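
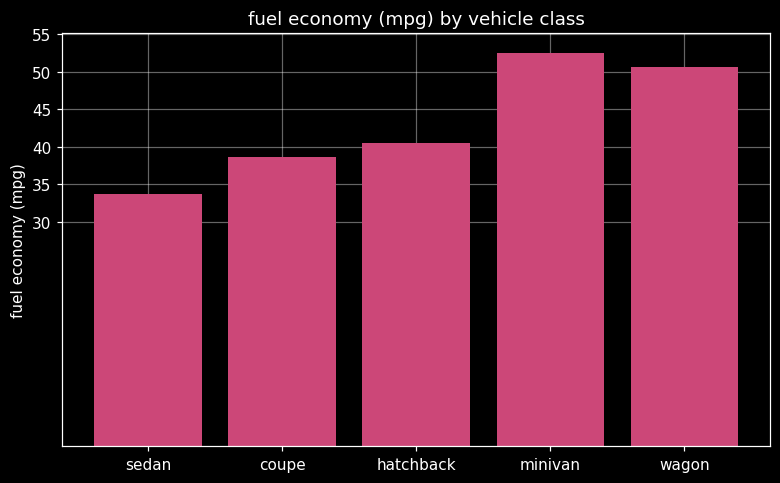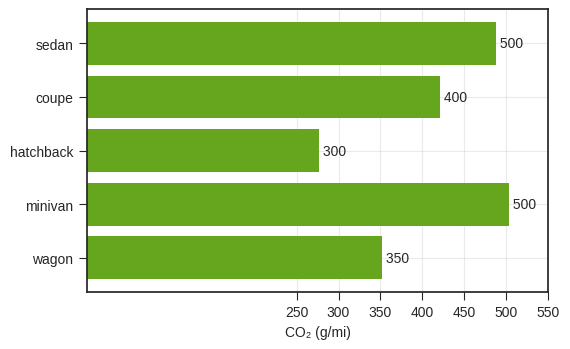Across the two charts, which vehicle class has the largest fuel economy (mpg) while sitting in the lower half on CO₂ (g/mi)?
Chart 2 median CO₂ (g/mi) ≈ 400; below-median vehicle classes: hatchback, wagon. Among those, wagon has the highest fuel economy (mpg) (≈ 50).

wagon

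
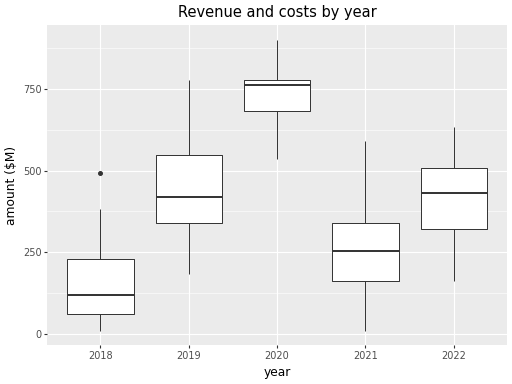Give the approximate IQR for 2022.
≈ 200

Q3 ≈ 500, Q1 ≈ 300; IQR ≈ 200.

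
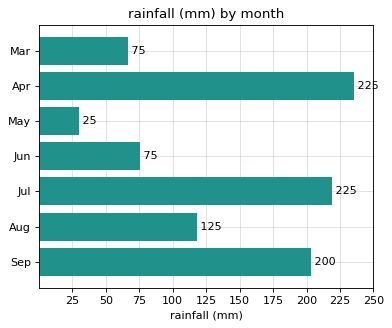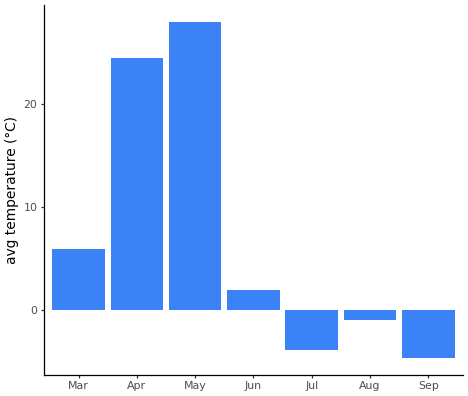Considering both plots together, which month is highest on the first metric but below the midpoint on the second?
Chart 2 median avg temperature (°C) ≈ 0; below-median months: Jul, Aug, Sep. Among those, Jul has the highest rainfall (mm) (≈ 225).

Jul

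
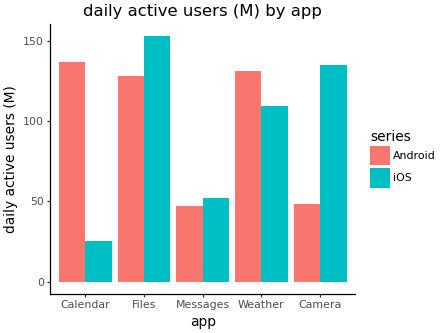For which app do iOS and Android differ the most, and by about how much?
Calendar: iOS ≈ 20, Android ≈ 140 → gap ≈ 120. Next-largest (Camera) is only ≈ 100.

Calendar, ≈ 120 M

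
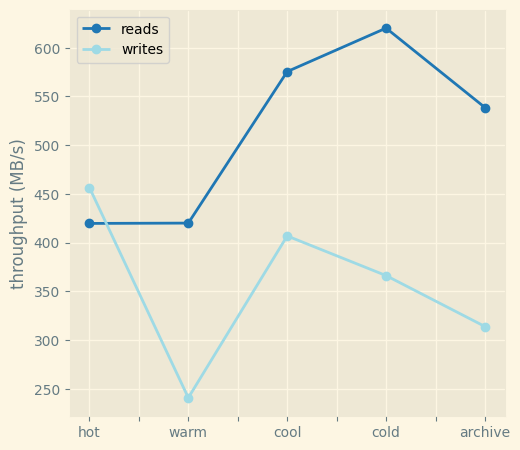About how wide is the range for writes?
≈ 200

Max hot ≈ 450, min warm ≈ 250; range ≈ 200.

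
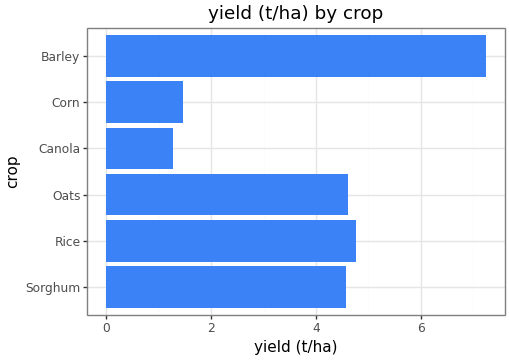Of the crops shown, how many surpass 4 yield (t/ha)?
Above 4: Sorghum, Rice, Oats, Barley.

4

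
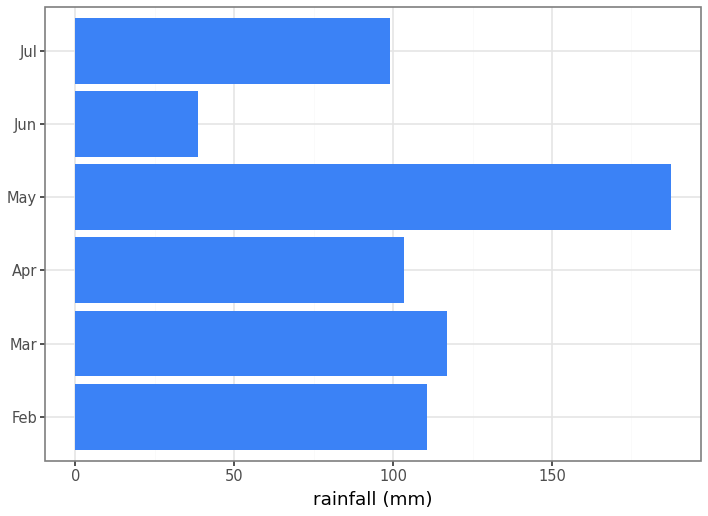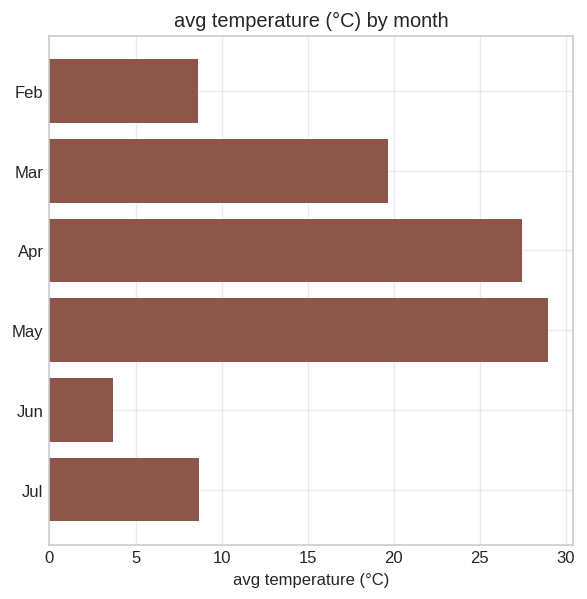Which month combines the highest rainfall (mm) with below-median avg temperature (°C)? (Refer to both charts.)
Chart 2 median avg temperature (°C) ≈ 15; below-median months: Feb, Jun, Jul. Among those, Feb has the highest rainfall (mm) (≈ 120).

Feb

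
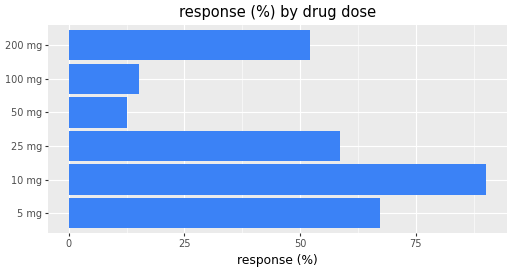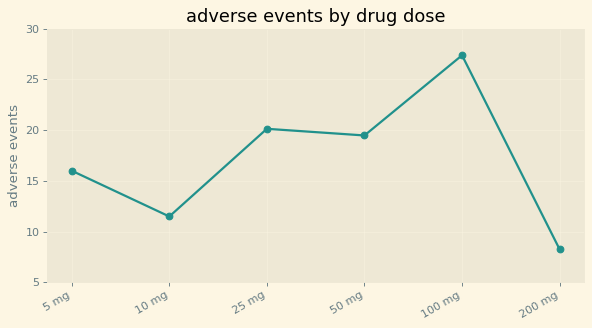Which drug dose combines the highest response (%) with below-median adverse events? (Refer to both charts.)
Chart 2 median adverse events ≈ 20; below-median drug doses: 5 mg, 10 mg, 200 mg. Among those, 10 mg has the highest response (%) (≈ 90).

10 mg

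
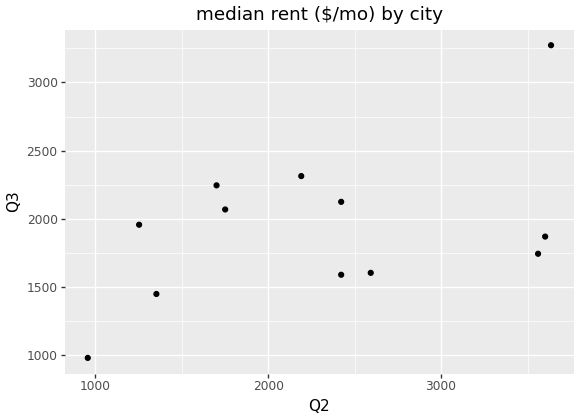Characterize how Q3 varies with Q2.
positive, moderate

Points are positively correlated; moderate (|r| ≈ 0.5).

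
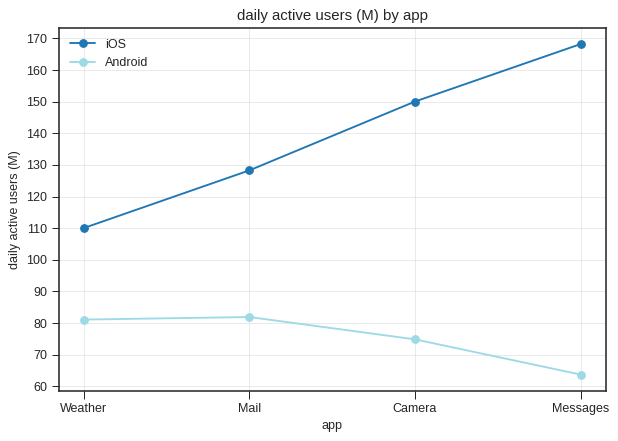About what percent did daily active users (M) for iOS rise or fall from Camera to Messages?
Camera ≈ 150, Messages ≈ 170; (170 − 150) / 150 ≈ +13.3%.

≈ +13.3%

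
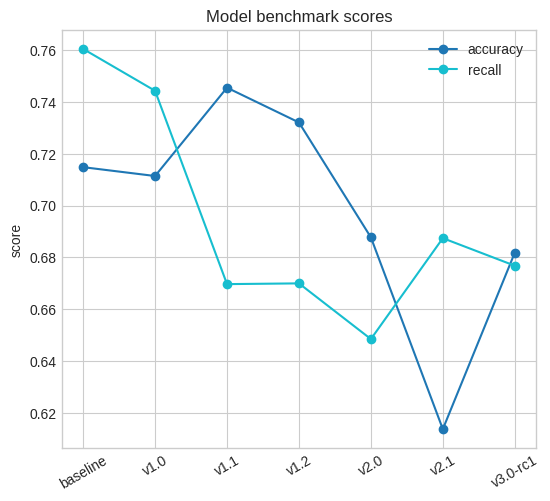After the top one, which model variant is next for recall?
Top 3 for recall: baseline ≈ 0.76, v1.0 ≈ 0.74, v2.1 ≈ 0.68.

v1.0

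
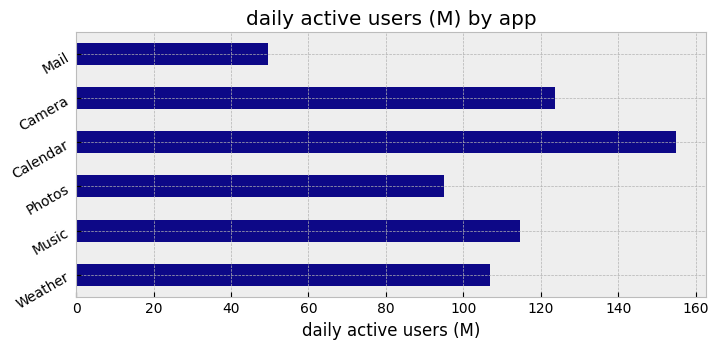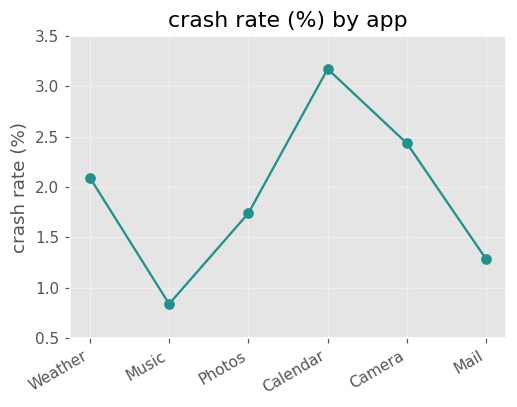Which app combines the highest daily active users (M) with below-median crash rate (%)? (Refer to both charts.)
Music

Chart 2 median crash rate (%) ≈ 2; below-median apps: Music, Photos, Mail. Among those, Music has the highest daily active users (M) (≈ 120).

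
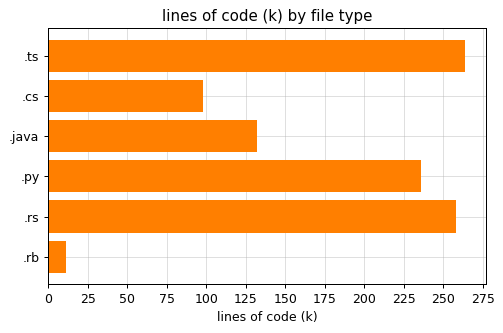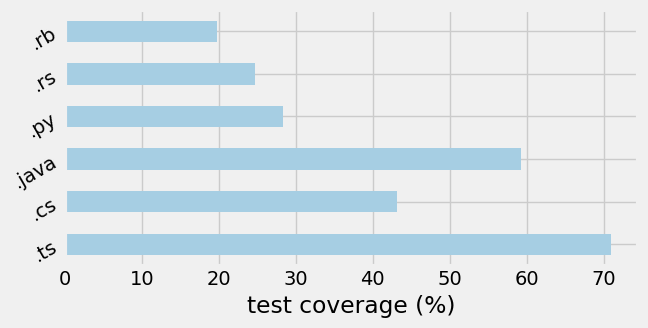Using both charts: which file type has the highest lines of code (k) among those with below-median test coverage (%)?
Chart 2 median test coverage (%) ≈ 40; below-median file types: .py, .rs, .rb. Among those, .rs has the highest lines of code (k) (≈ 250).

.rs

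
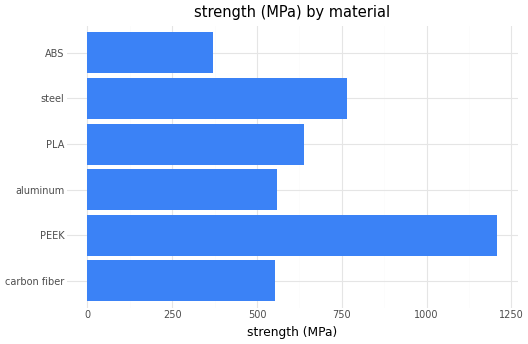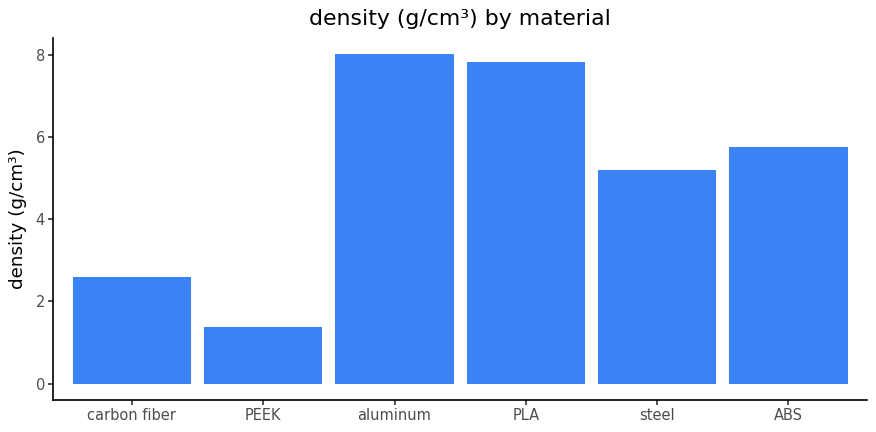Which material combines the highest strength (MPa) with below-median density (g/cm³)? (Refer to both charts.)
PEEK

Chart 2 median density (g/cm³) ≈ 5; below-median materials: carbon fiber, PEEK, steel. Among those, PEEK has the highest strength (MPa) (≈ 1200).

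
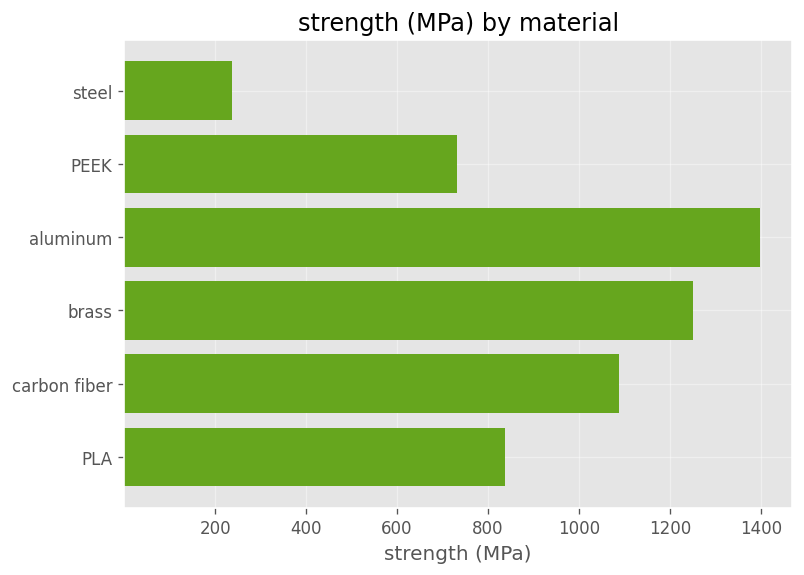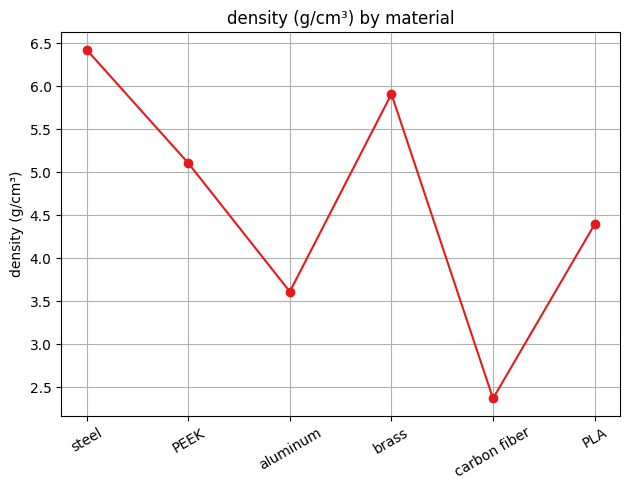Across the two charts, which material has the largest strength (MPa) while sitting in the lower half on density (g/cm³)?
aluminum

Chart 2 median density (g/cm³) ≈ 5; below-median materials: aluminum, carbon fiber, PLA. Among those, aluminum has the highest strength (MPa) (≈ 1400).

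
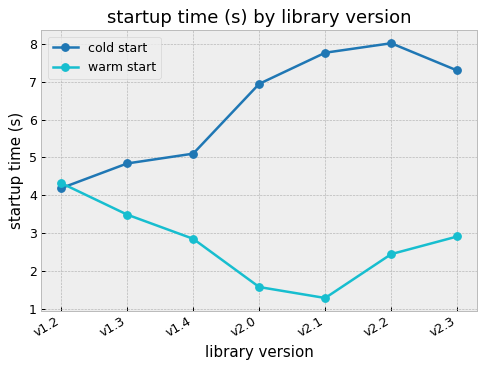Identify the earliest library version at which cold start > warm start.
v1.2: cold start ≈ 4 vs warm start ≈ 4 (not yet); v1.3: cold start ≈ 5 vs warm start ≈ 3 (first crossover).

v1.3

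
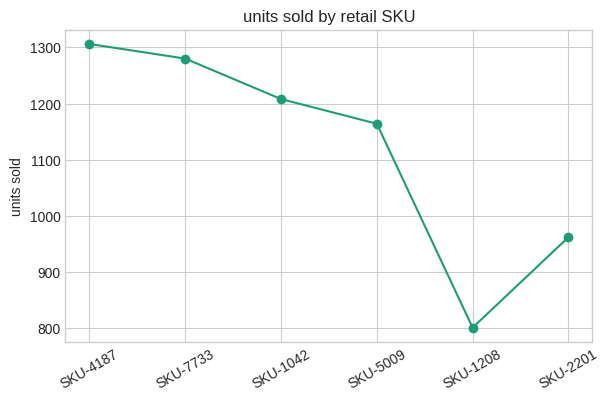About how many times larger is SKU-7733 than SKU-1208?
≈ 1.62×

SKU-7733 ≈ 1300, SKU-1208 ≈ 800; 1300/800 ≈ 1.62.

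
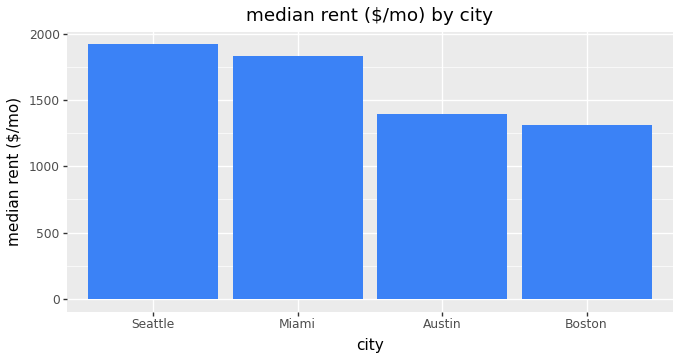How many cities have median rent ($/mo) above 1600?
2

Above 1600: Seattle, Miami.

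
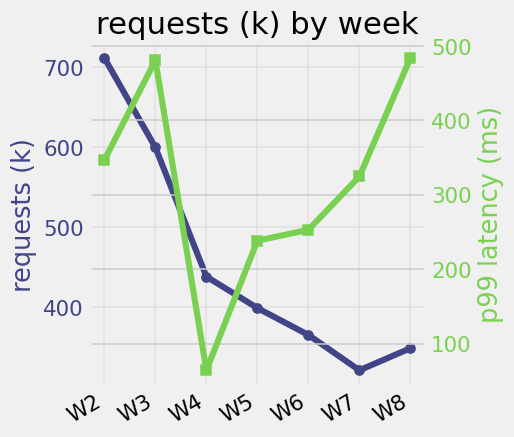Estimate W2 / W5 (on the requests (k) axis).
≈ 1.75×

W2 ≈ 700, W5 ≈ 400; 700/400 ≈ 1.75.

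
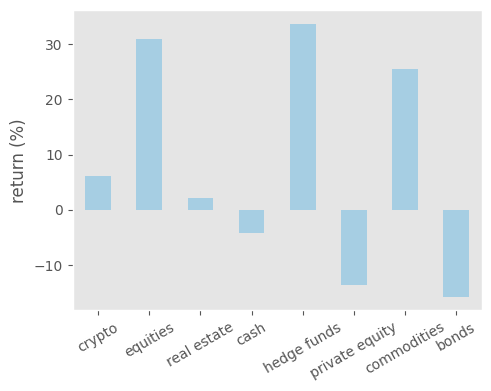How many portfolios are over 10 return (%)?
3

Above 10: equities, hedge funds, commodities.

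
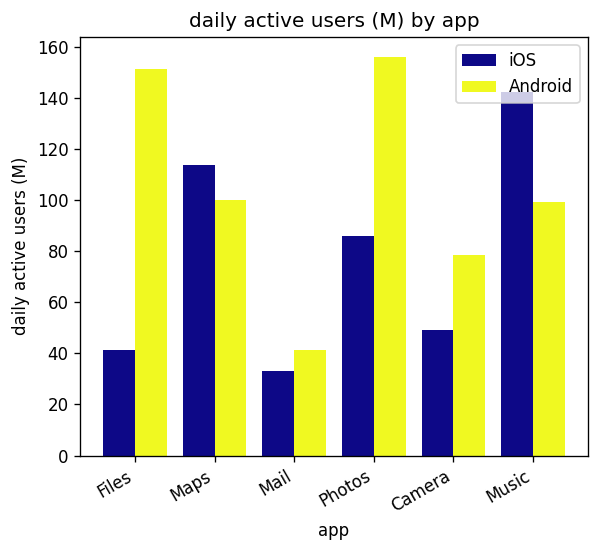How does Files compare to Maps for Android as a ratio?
Files ≈ 160, Maps ≈ 100; 160/100 ≈ 1.6.

≈ 1.6×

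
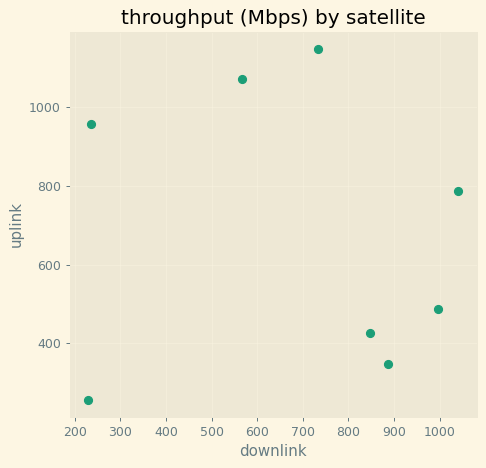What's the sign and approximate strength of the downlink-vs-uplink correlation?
no clear correlation

Points are roughly uncorrelated; weak (|r| ≈ 0.1).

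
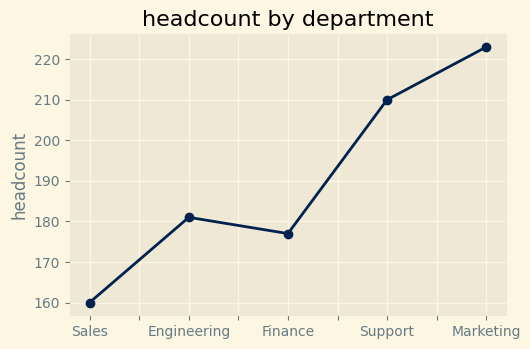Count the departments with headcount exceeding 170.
Above 170: Engineering, Finance, Support, Marketing.

4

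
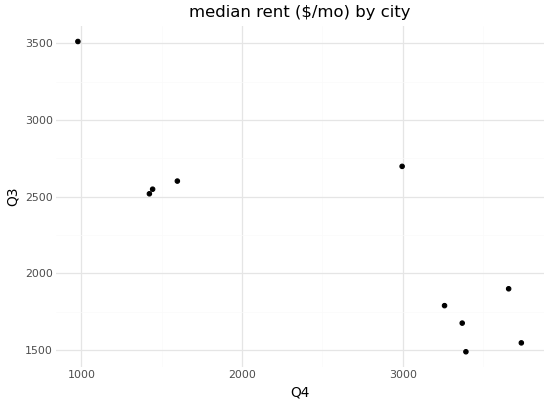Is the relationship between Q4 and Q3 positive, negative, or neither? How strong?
Points are negatively correlated; strong (|r| ≈ 0.9).

negative, strong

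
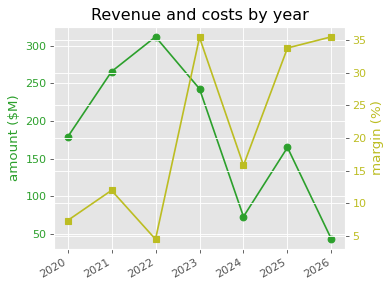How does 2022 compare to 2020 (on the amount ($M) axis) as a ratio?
2022 ≈ 300, 2020 ≈ 175; 300/175 ≈ 1.71.

≈ 1.71×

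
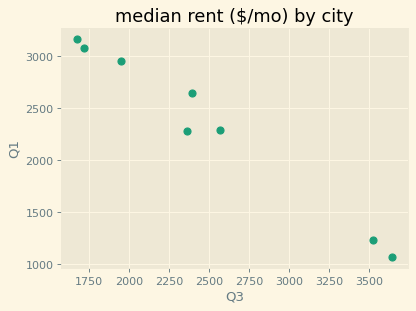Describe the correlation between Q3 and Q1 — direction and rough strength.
negative, strong

Points are negatively correlated; strong (|r| ≈ 1.0).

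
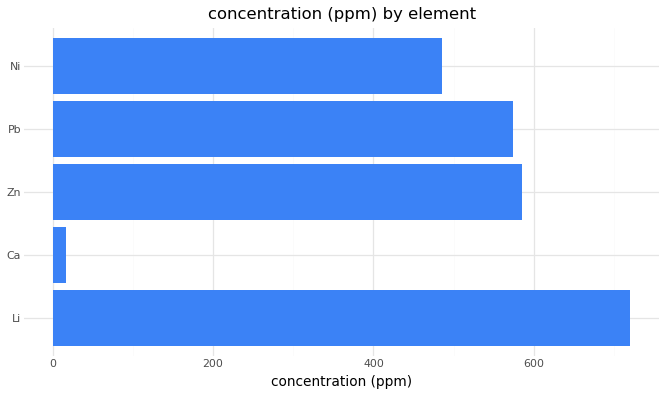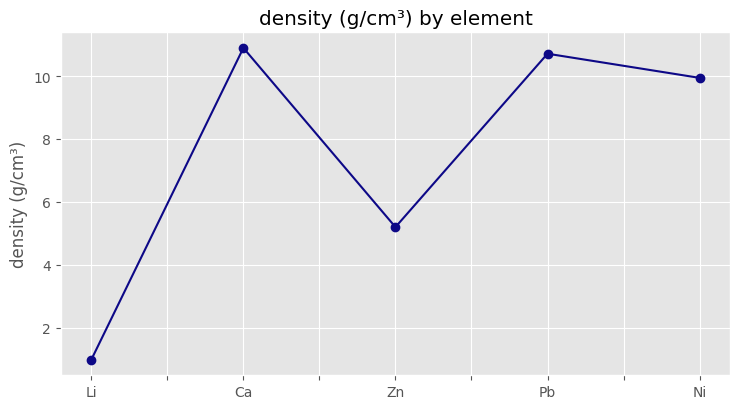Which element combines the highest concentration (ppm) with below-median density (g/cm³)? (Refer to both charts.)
Chart 2 median density (g/cm³) ≈ 10; below-median elements: Li, Zn. Among those, Li has the highest concentration (ppm) (≈ 700).

Li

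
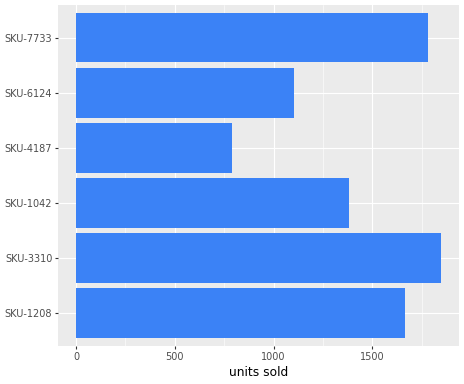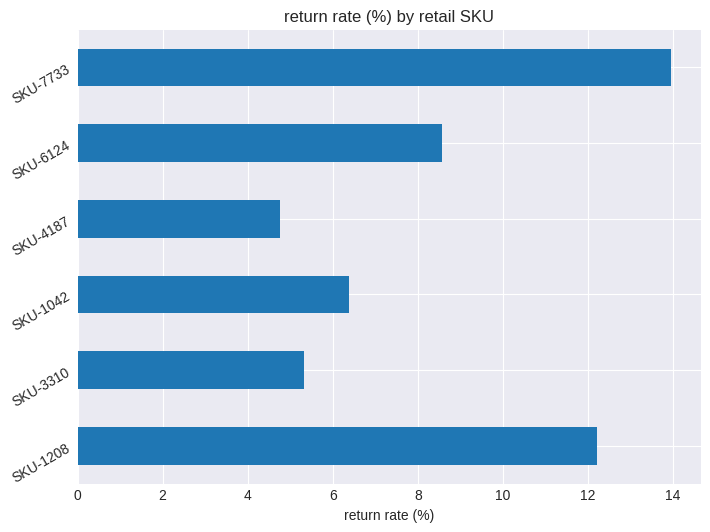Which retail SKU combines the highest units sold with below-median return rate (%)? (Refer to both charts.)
SKU-3310

Chart 2 median return rate (%) ≈ 8; below-median retail SKUs: SKU-3310, SKU-1042, SKU-4187. Among those, SKU-3310 has the highest units sold (≈ 1800).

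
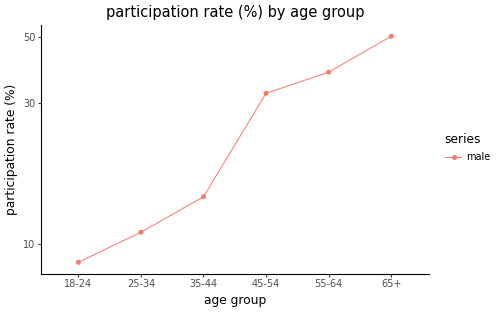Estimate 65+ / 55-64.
≈ 1.25×

65+ ≈ 50, 55-64 ≈ 40; 50/40 ≈ 1.25.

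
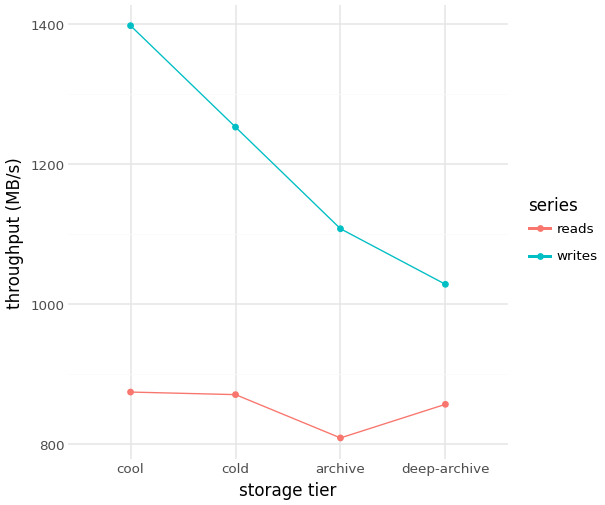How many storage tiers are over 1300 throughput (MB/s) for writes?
1

Above 1300: cool.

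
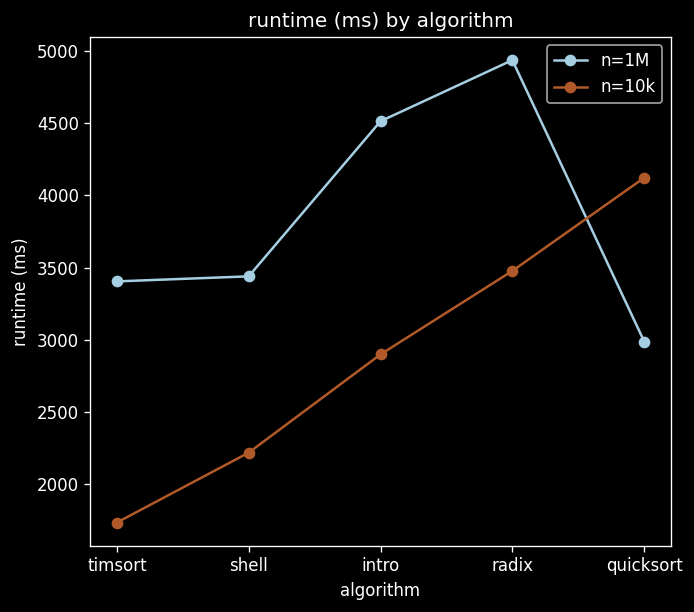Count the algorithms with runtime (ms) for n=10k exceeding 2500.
3

Above 2500: intro, radix, quicksort.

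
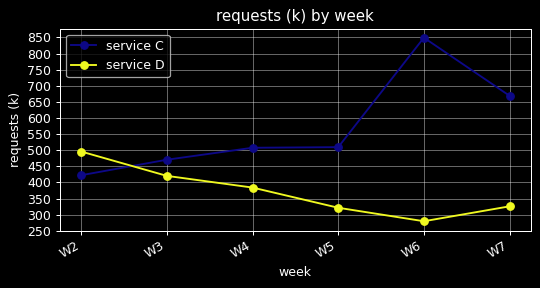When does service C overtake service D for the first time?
W3

W2: service C ≈ 400 vs service D ≈ 500 (not yet); W3: service C ≈ 450 vs service D ≈ 400 (first crossover).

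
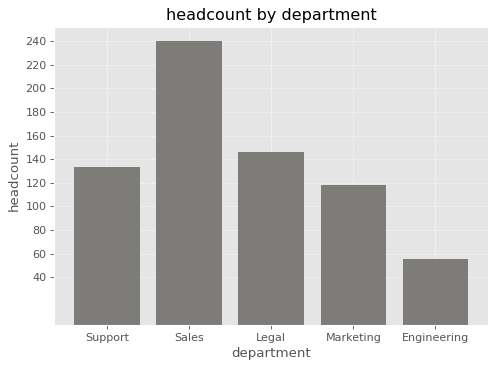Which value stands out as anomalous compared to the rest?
Sales ≈ 240; the rest sit between ≈ 60 and ≈ 140.

Sales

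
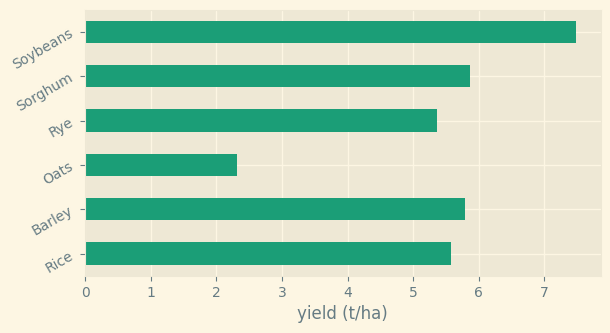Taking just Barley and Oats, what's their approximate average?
≈ 4

(6 + 2) / 2 ≈ 4.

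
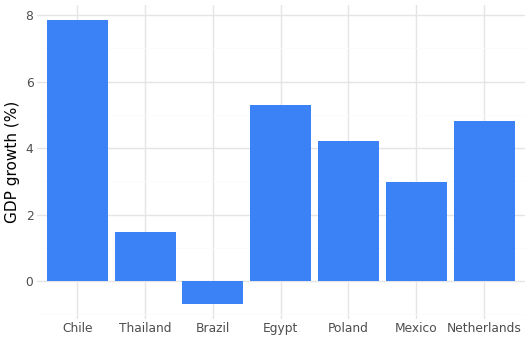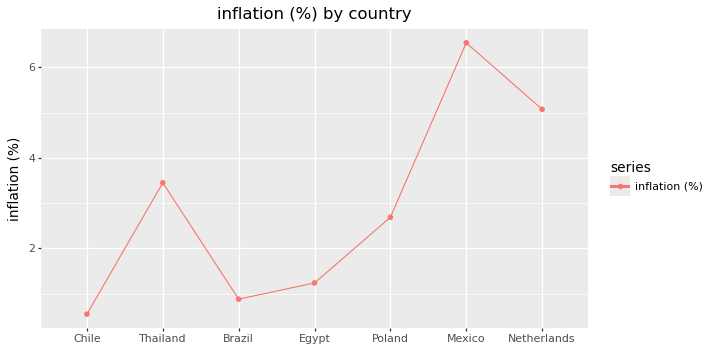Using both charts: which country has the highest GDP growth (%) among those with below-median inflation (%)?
Chart 2 median inflation (%) ≈ 3; below-median countries: Chile, Brazil, Egypt. Among those, Chile has the highest GDP growth (%) (≈ 8).

Chile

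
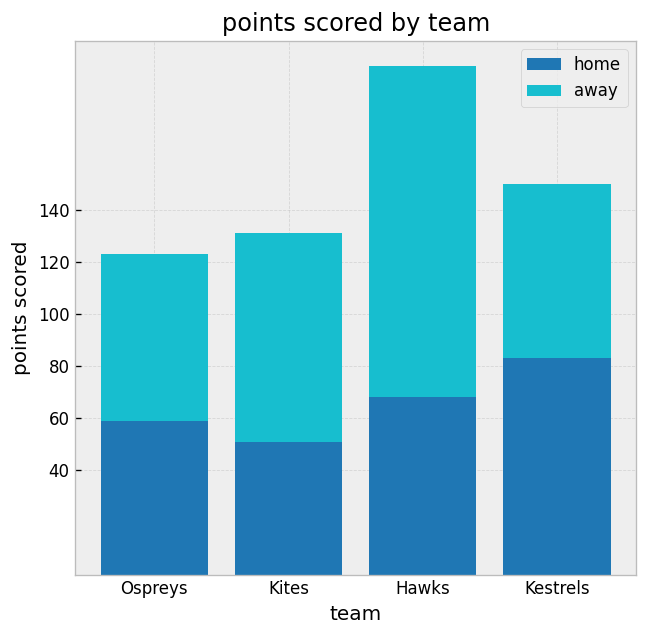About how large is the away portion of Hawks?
≈ 140

away top ≈ 200, bottom ≈ 60; segment ≈ 140.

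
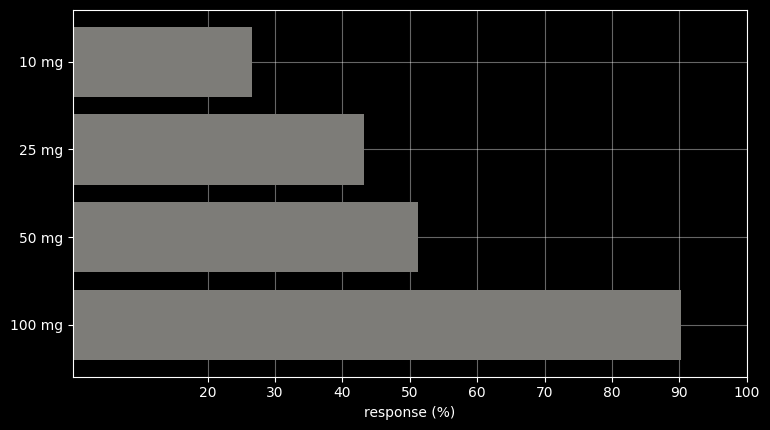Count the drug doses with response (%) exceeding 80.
1

Above 80: 100 mg.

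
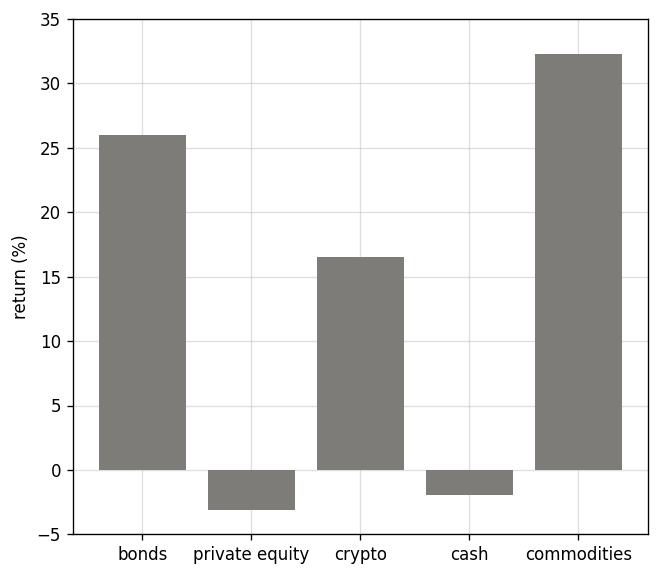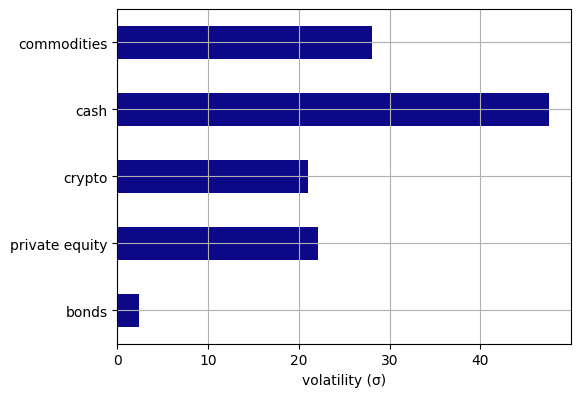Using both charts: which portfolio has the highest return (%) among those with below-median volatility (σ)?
Chart 2 median volatility (σ) ≈ 20; below-median portfolios: bonds, crypto. Among those, bonds has the highest return (%) (≈ 25).

bonds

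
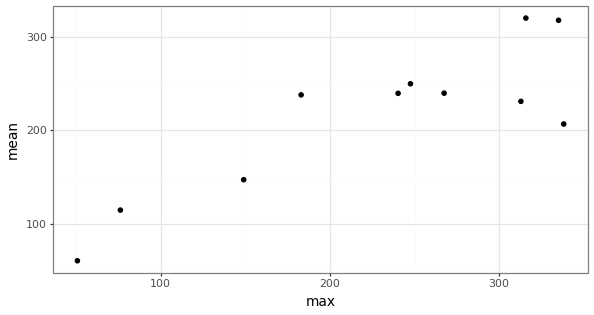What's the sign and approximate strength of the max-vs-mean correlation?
Points are positively correlated; strong (|r| ≈ 0.9).

positive, strong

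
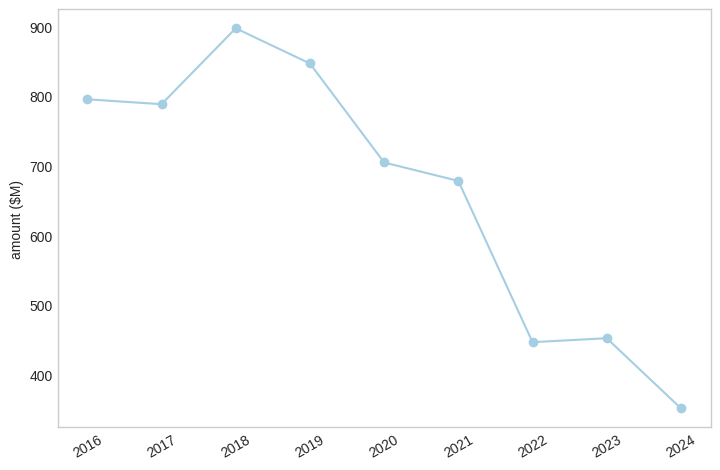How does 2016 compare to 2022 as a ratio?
≈ 1.78×

2016 ≈ 800, 2022 ≈ 450; 800/450 ≈ 1.78.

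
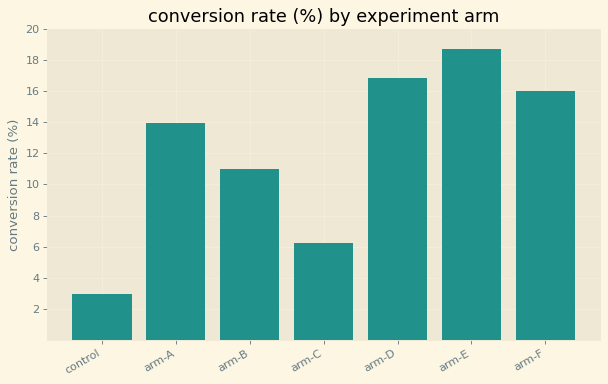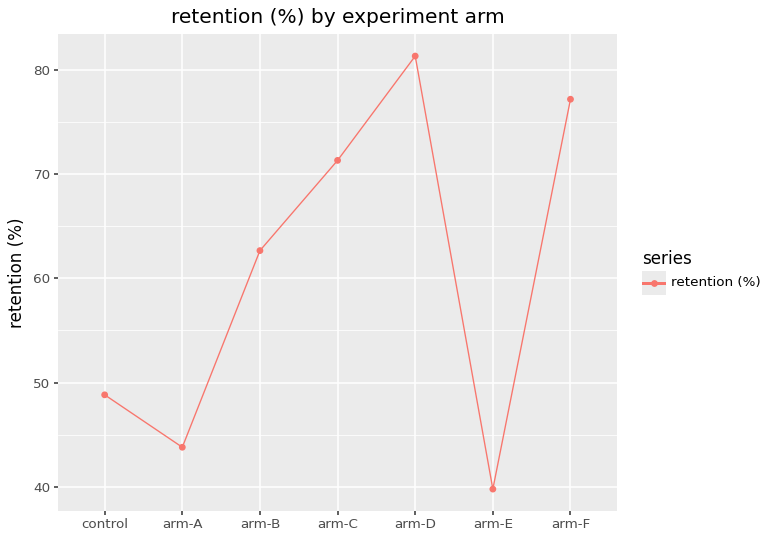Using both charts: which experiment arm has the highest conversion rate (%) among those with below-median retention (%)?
Chart 2 median retention (%) ≈ 60; below-median experiment arms: control, arm-A, arm-E. Among those, arm-E has the highest conversion rate (%) (≈ 18).

arm-E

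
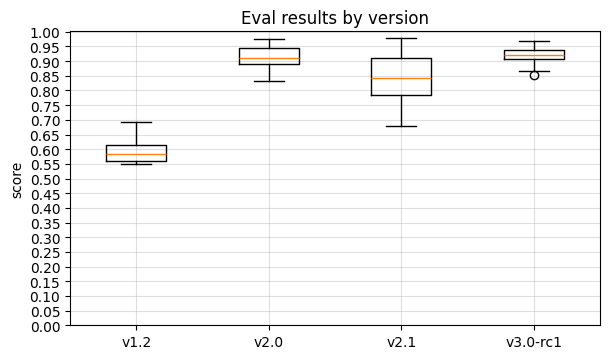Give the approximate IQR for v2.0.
≈ 0.05

Q3 ≈ 0.95, Q1 ≈ 0.90; IQR ≈ 0.05.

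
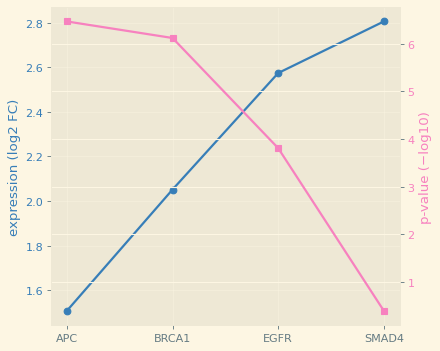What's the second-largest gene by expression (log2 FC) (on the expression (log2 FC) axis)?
EGFR

Top 3 (on the expression (log2 FC) axis): SMAD4 ≈ 2.8, EGFR ≈ 2.6, BRCA1 ≈ 2.0.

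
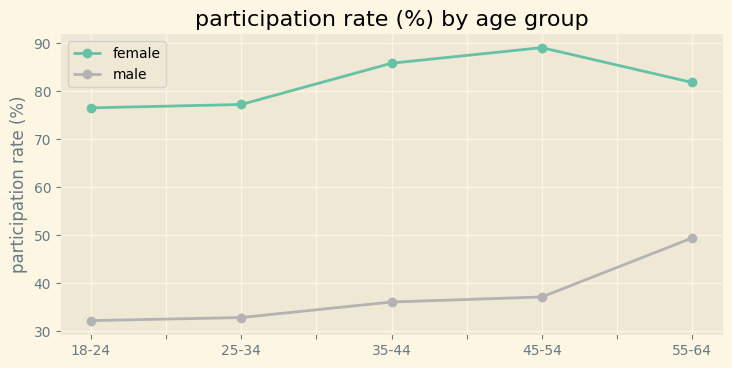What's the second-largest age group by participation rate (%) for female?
Top 3 for female: 45-54 ≈ 90, 35-44 ≈ 85, 55-64 ≈ 80.

35-44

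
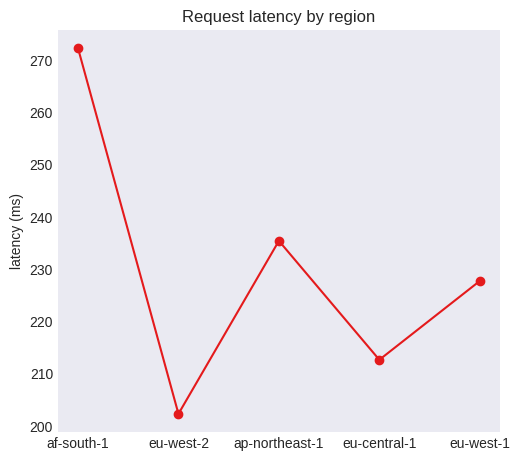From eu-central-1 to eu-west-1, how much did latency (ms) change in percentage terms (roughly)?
≈ +9.5%

eu-central-1 ≈ 210, eu-west-1 ≈ 230; (230 − 210) / 210 ≈ +9.5%.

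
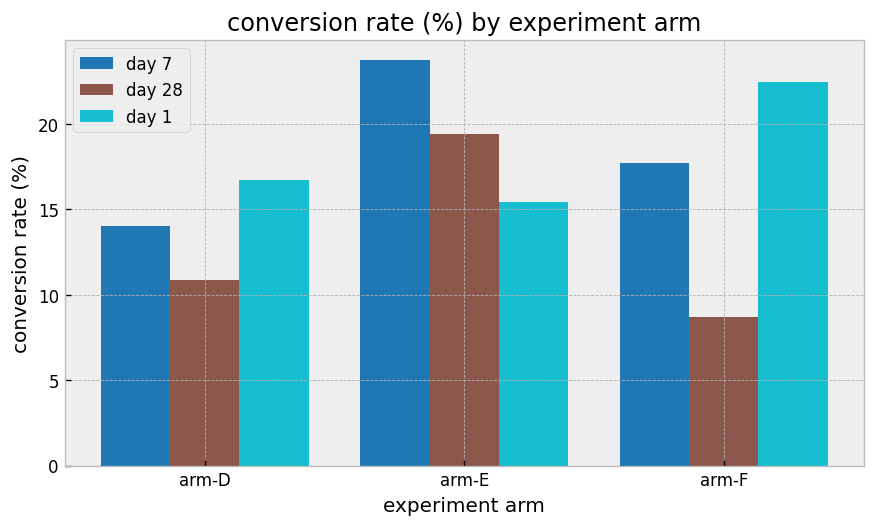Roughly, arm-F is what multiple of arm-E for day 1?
≈ 1.38×

arm-F ≈ 22, arm-E ≈ 16; 22/16 ≈ 1.38.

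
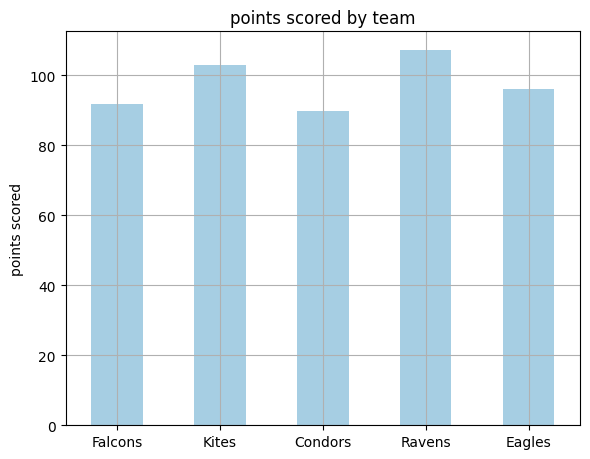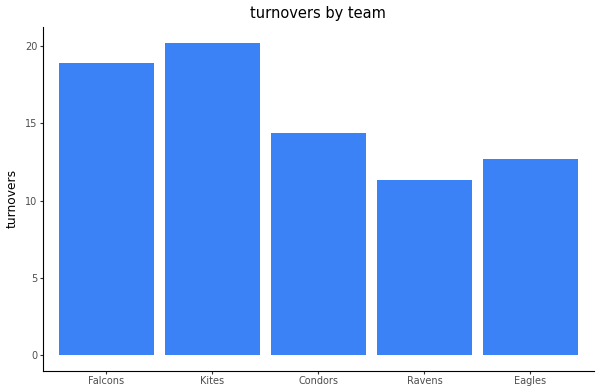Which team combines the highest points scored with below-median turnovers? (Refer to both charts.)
Ravens

Chart 2 median turnovers ≈ 14; below-median teams: Ravens, Eagles. Among those, Ravens has the highest points scored (≈ 110).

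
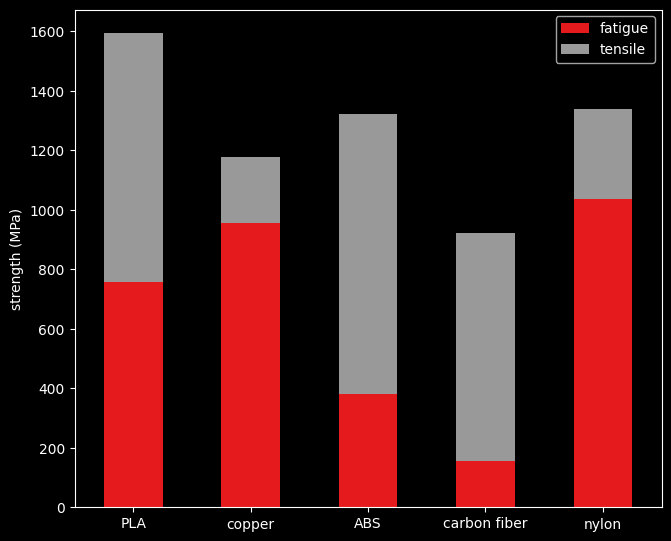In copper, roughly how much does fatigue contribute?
≈ 1000

fatigue top ≈ 1000, bottom ≈ 0; segment ≈ 1000.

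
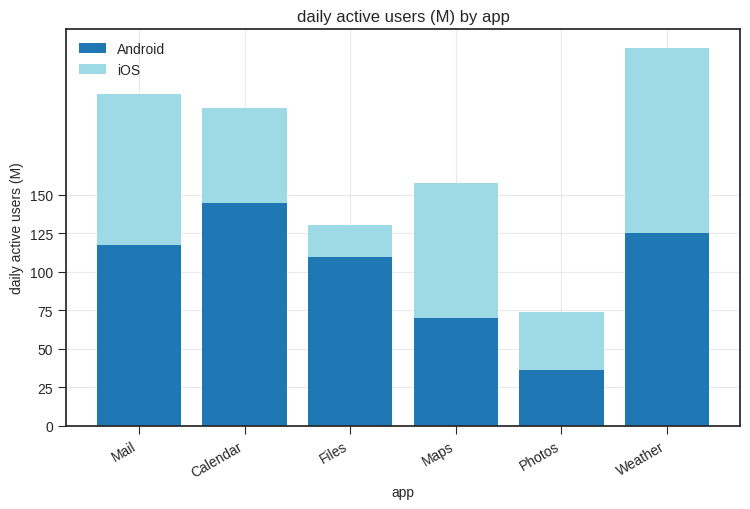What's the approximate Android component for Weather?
≈ 125

Android top ≈ 125, bottom ≈ 0; segment ≈ 125.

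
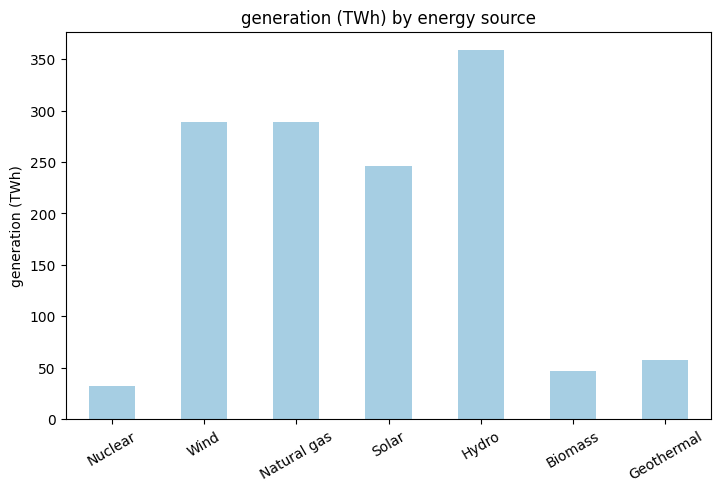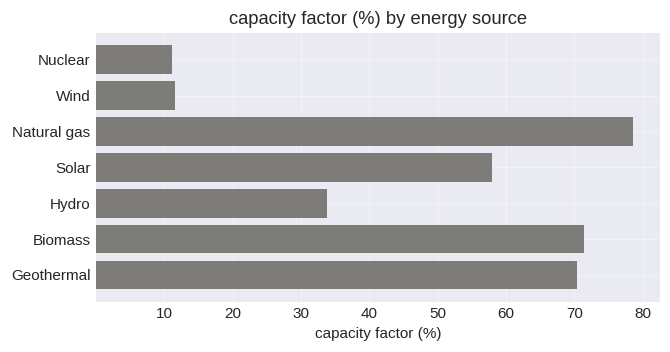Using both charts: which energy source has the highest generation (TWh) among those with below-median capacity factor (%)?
Hydro

Chart 2 median capacity factor (%) ≈ 60; below-median energy sources: Nuclear, Wind, Hydro. Among those, Hydro has the highest generation (TWh) (≈ 350).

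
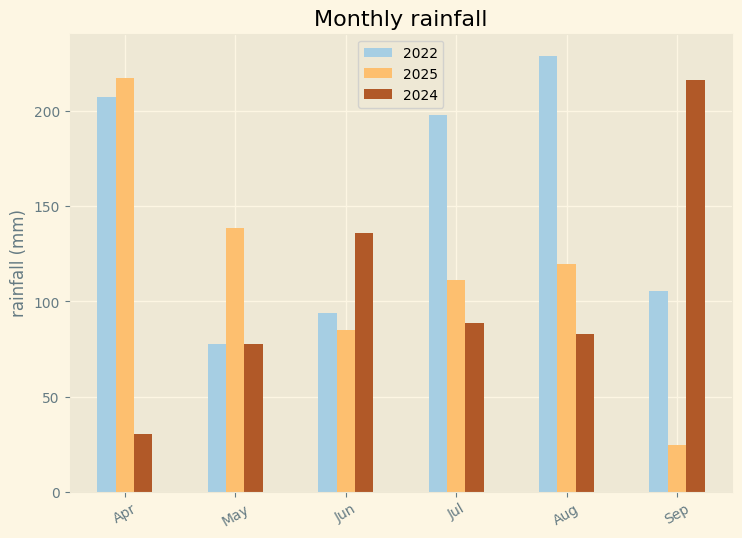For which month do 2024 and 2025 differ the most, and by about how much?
Sep: 2024 ≈ 220, 2025 ≈ 20 → gap ≈ 200. Next-largest (Apr) is only ≈ 180.

Sep, ≈ 200 mm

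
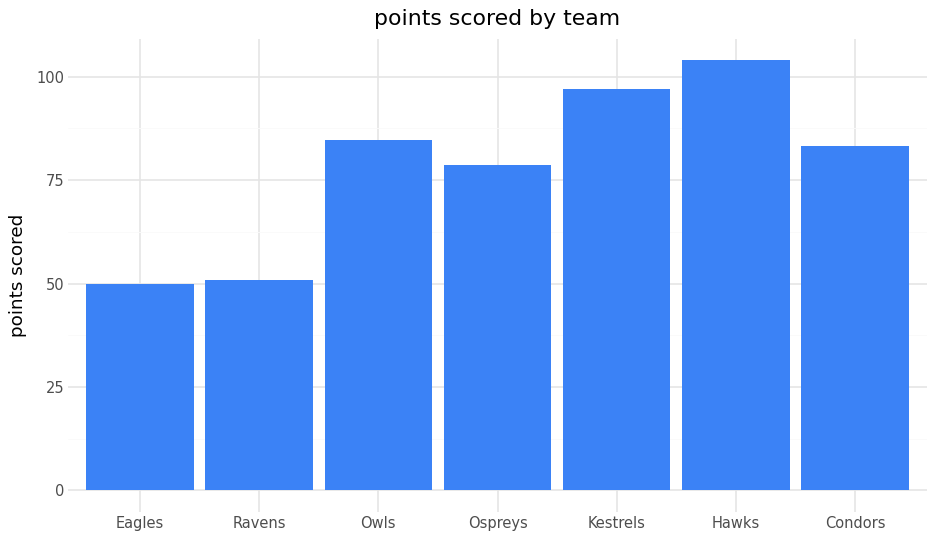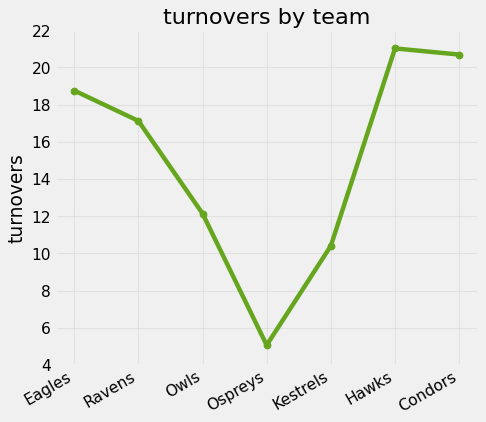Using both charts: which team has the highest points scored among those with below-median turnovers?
Chart 2 median turnovers ≈ 18; below-median teams: Owls, Ospreys, Kestrels. Among those, Kestrels has the highest points scored (≈ 100).

Kestrels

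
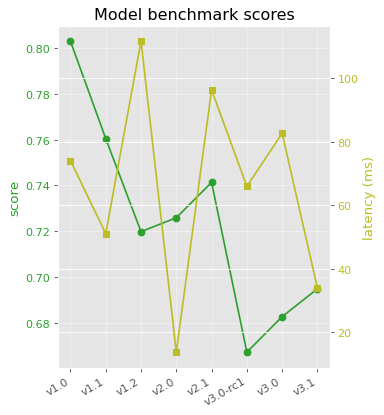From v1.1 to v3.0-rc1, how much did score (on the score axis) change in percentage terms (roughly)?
≈ -13.2%

v1.1 ≈ 0.76, v3.0-rc1 ≈ 0.66; (0.66 − 0.76) / 0.76 ≈ -13.2%.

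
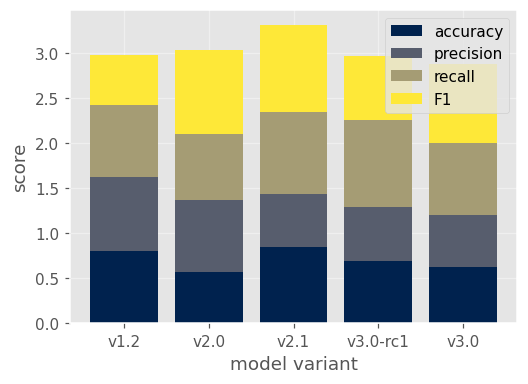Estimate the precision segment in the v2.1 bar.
≈ 0.5

precision top ≈ 1.5, bottom ≈ 1.0; segment ≈ 0.5.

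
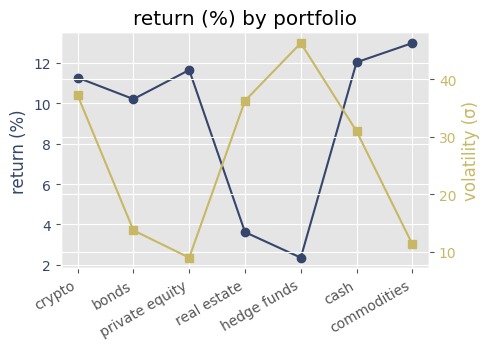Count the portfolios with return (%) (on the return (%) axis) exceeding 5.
Above 5: crypto, bonds, private equity, cash, commodities.

5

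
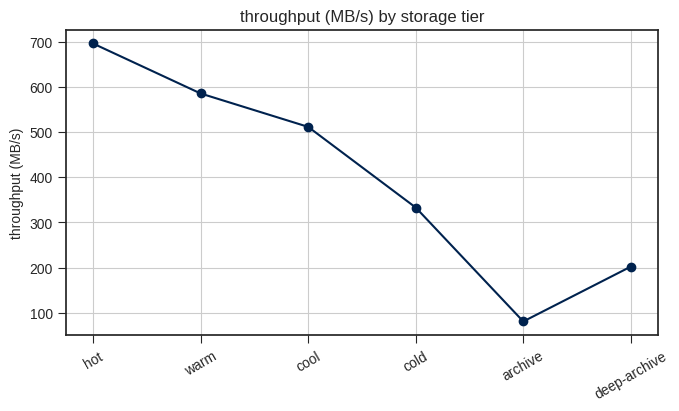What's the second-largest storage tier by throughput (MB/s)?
warm

Top 3: hot ≈ 700, warm ≈ 600, cool ≈ 500.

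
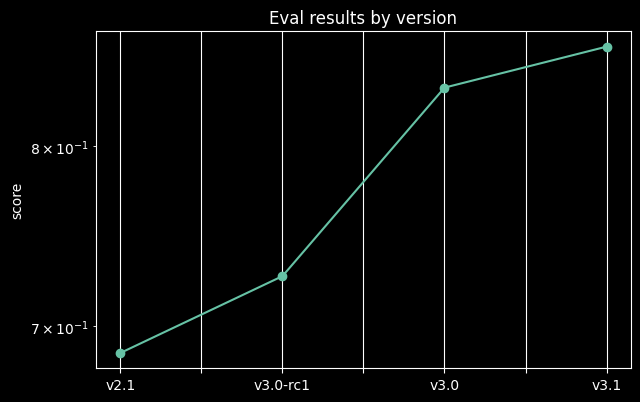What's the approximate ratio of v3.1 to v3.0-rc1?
≈ 1.19×

v3.1 ≈ 0.86, v3.0-rc1 ≈ 0.72; 0.86/0.72 ≈ 1.19.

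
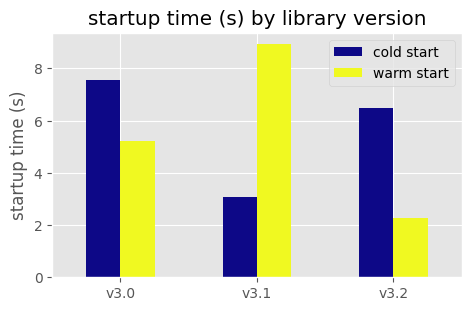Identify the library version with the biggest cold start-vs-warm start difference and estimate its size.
v3.1, ≈ 6 s

v3.1: cold start ≈ 3, warm start ≈ 9 → gap ≈ 6. Next-largest (v3.2) is only ≈ 4.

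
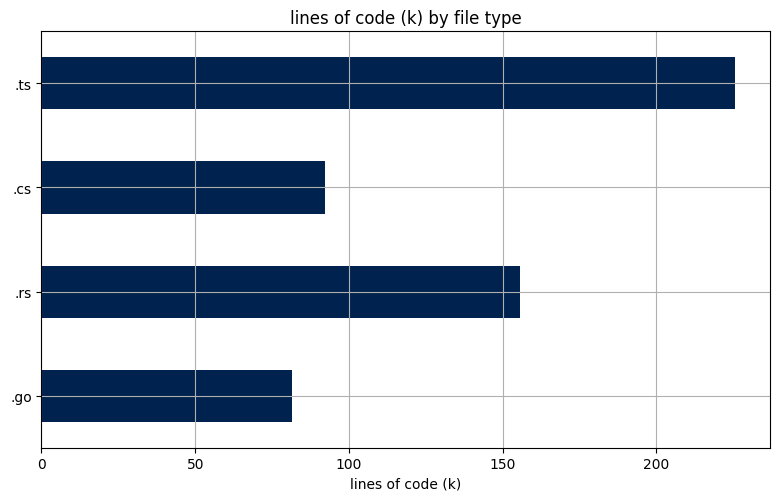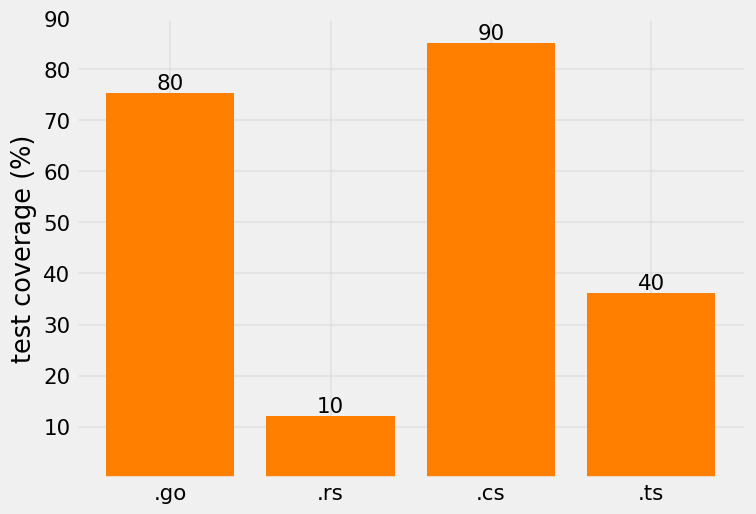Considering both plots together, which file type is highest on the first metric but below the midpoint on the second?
.ts

Chart 2 median test coverage (%) ≈ 60; below-median file types: .rs, .ts. Among those, .ts has the highest lines of code (k) (≈ 225).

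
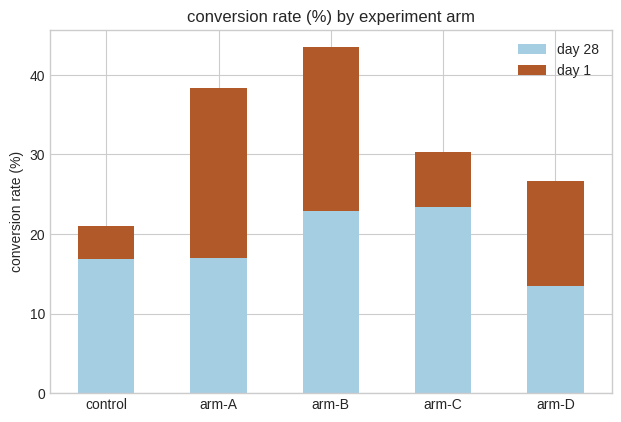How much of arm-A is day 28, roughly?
day 28 top ≈ 15, bottom ≈ 0; segment ≈ 15.

≈ 15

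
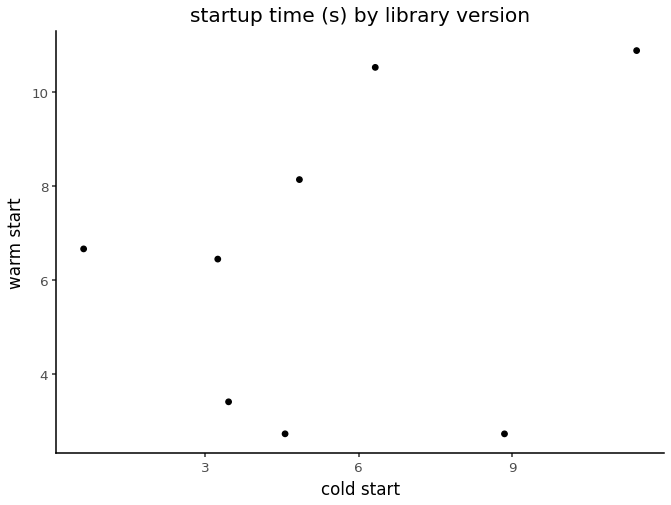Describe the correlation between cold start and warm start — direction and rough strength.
positive, weak

Points are positively correlated; weak (|r| ≈ 0.3).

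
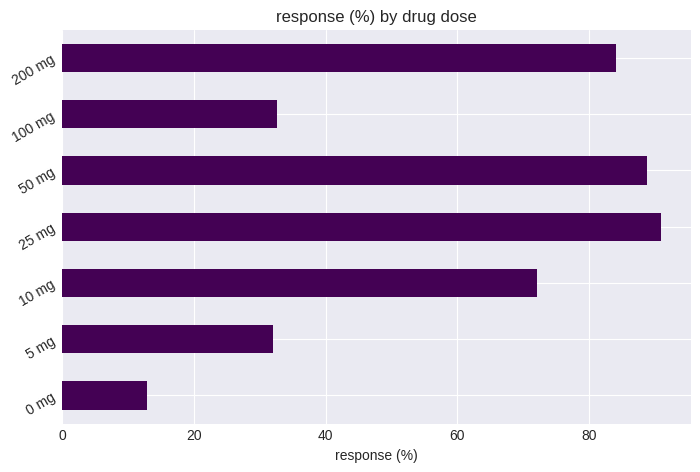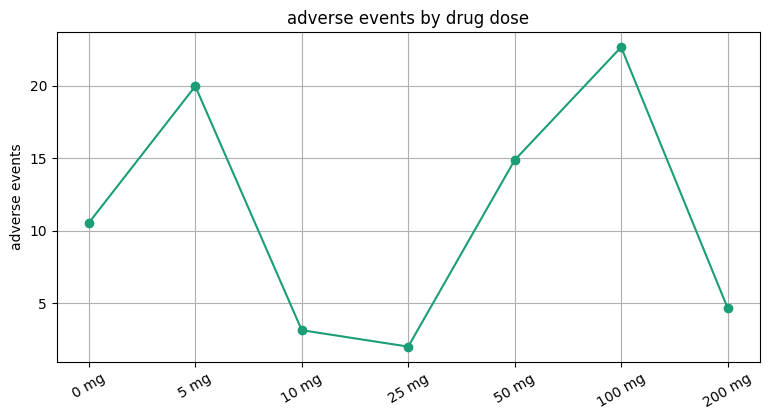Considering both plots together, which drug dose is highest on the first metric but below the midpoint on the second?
25 mg

Chart 2 median adverse events ≈ 10; below-median drug doses: 10 mg, 25 mg, 200 mg. Among those, 25 mg has the highest response (%) (≈ 90).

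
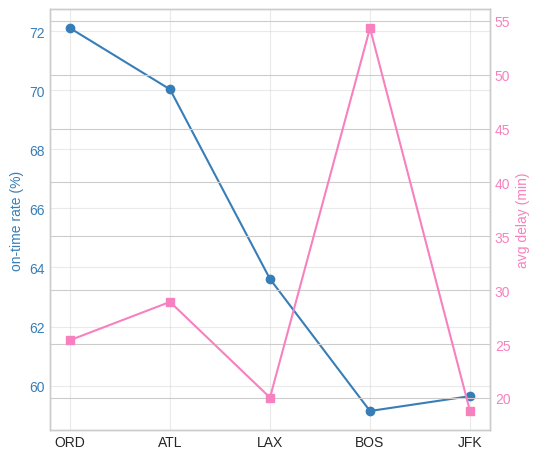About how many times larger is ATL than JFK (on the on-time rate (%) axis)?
ATL ≈ 70, JFK ≈ 60; 70/60 ≈ 1.17.

≈ 1.17×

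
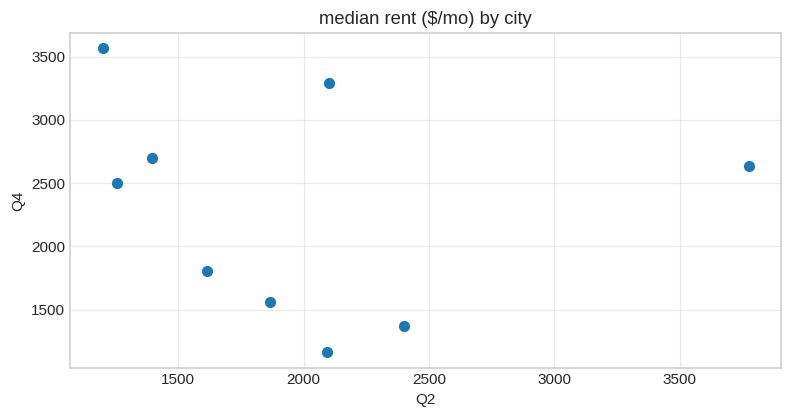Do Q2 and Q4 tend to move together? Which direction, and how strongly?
Points are roughly uncorrelated; weak (|r| ≈ 0.2).

no clear correlation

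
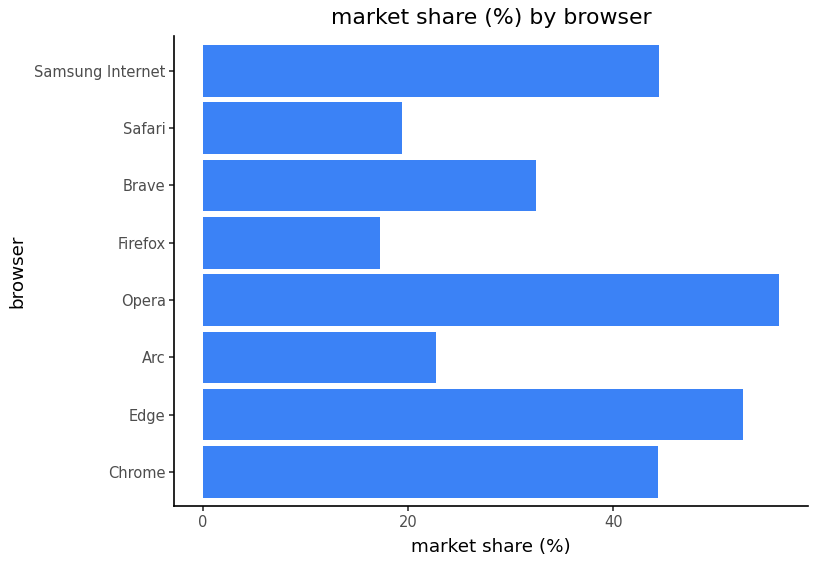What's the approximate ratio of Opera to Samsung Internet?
Opera ≈ 55, Samsung Internet ≈ 45; 55/45 ≈ 1.22.

≈ 1.22×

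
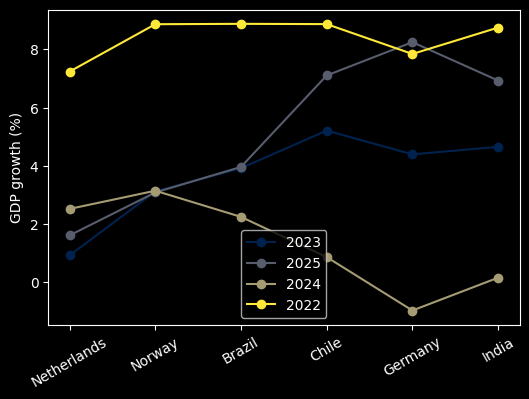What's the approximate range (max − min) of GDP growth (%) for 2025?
Max Germany ≈ 8, min Netherlands ≈ 2; range ≈ 6.

≈ 6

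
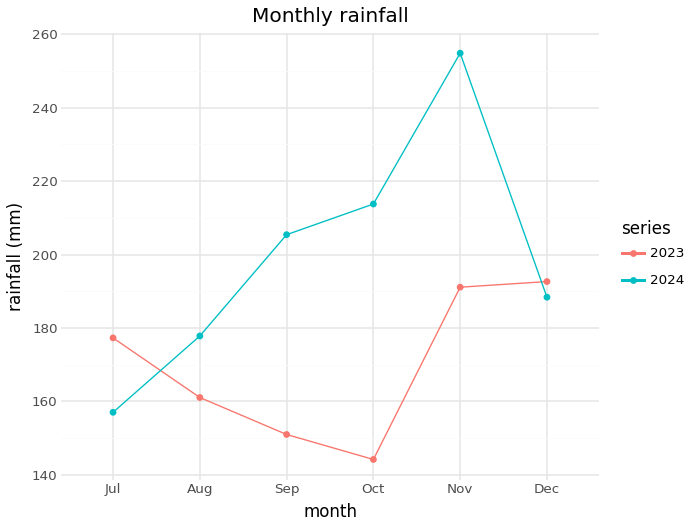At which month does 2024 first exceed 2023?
Aug

Jul: 2024 ≈ 160 vs 2023 ≈ 180 (not yet); Aug: 2024 ≈ 180 vs 2023 ≈ 160 (first crossover).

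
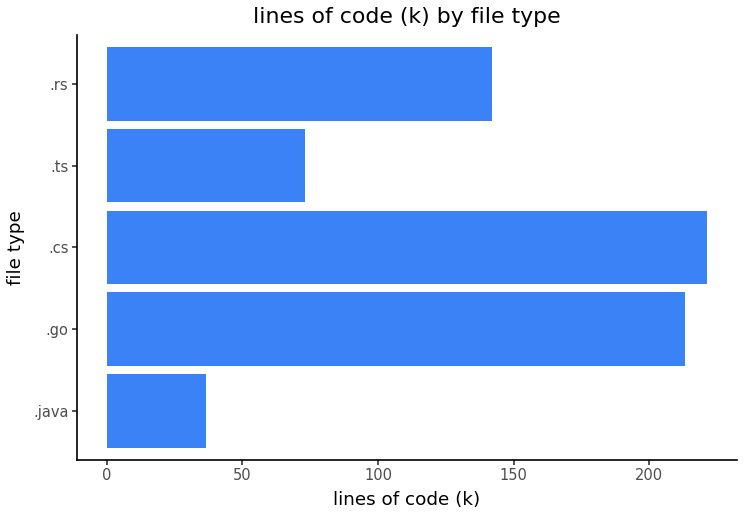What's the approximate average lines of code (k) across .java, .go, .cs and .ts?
(40 + 220 + 220 + 80) / 4 ≈ 140.

≈ 140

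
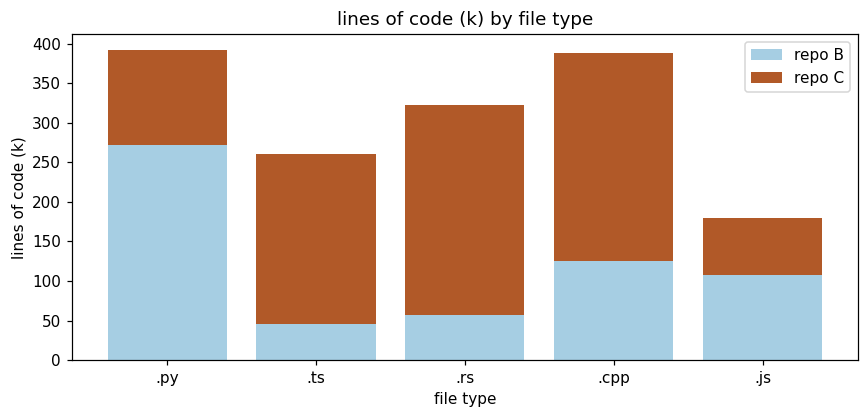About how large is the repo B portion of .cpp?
repo B top ≈ 150, bottom ≈ 0; segment ≈ 150.

≈ 150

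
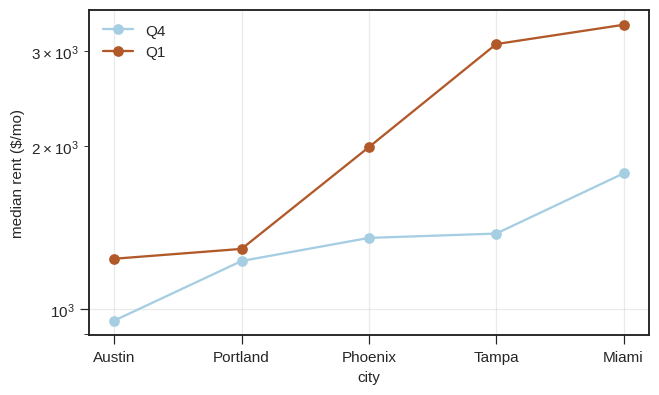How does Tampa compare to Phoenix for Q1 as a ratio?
Tampa ≈ 3000, Phoenix ≈ 2000; 3000/2000 ≈ 1.5.

≈ 1.5×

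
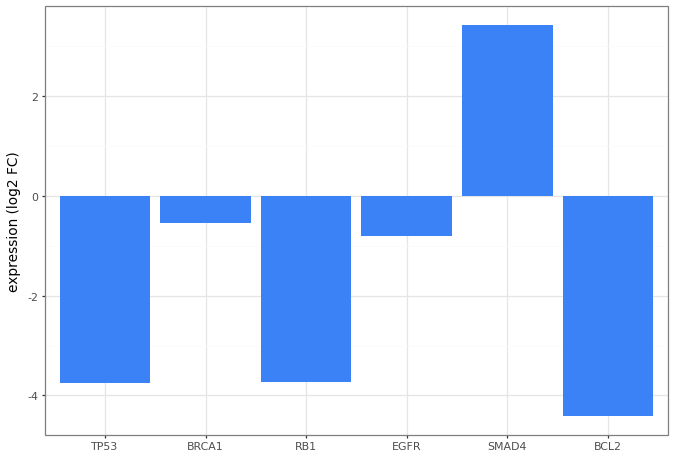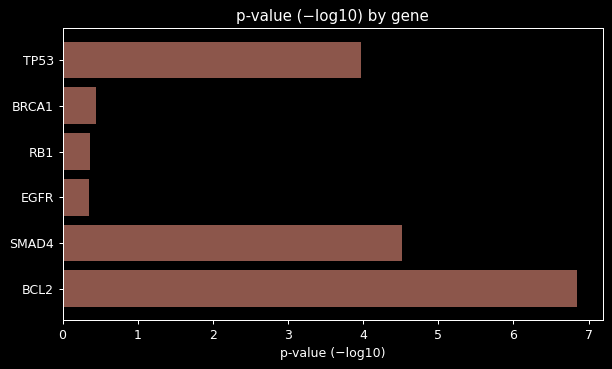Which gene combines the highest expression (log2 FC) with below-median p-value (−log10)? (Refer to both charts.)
BRCA1

Chart 2 median p-value (−log10) ≈ 2; below-median genes: BRCA1, RB1, EGFR. Among those, BRCA1 has the highest expression (log2 FC) (≈ -0.5).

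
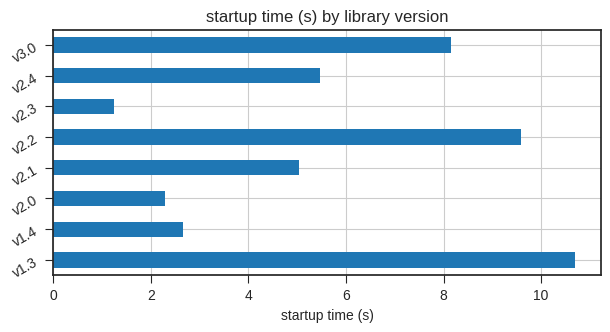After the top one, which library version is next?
v2.2

Top 3: v1.3 ≈ 11, v2.2 ≈ 10, v3.0 ≈ 8.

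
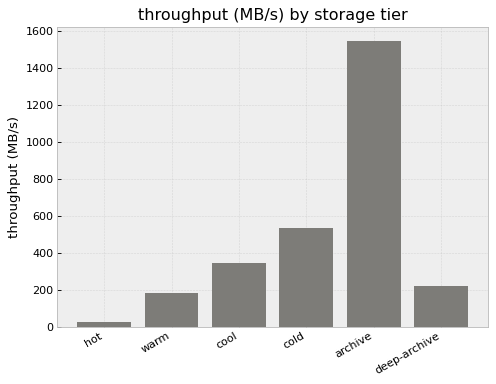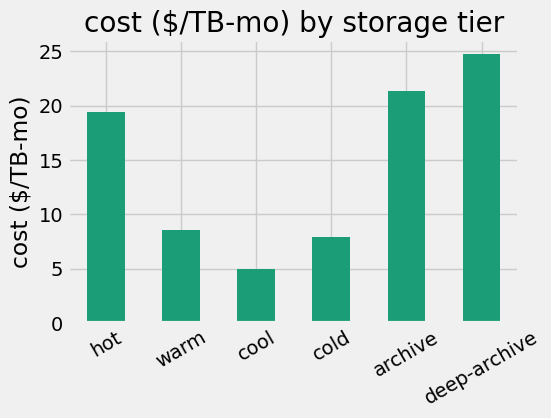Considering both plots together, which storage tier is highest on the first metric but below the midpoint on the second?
cold

Chart 2 median cost ($/TB-mo) ≈ 15; below-median storage tiers: warm, cool, cold. Among those, cold has the highest throughput (MB/s) (≈ 600).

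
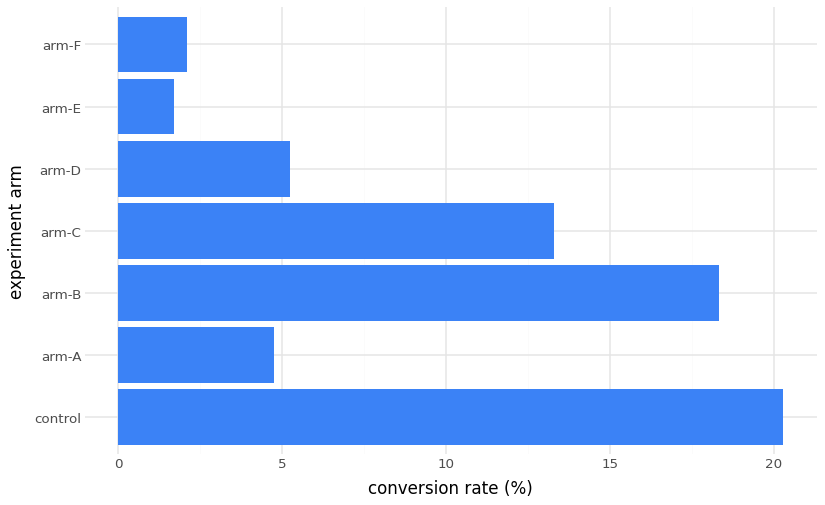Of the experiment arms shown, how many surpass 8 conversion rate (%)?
3

Above 8: control, arm-B, arm-C.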